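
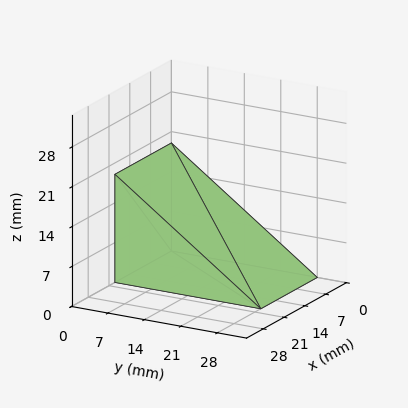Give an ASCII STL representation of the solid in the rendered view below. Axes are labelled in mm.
Reading the render: the shape is a wedge (ramp): 19 × 28 mm base, rising to 19 mm along the y=0 edge and sloping linearly to z=0 at y=28 (dimensions read to the nearest mm from the axis ticks). For the STL, each face is triangulated and given an outward normal.

solid part
  facet normal 0.0000 0.0000 -1.0000
    outer loop
      vertex 19.000 28.000 0.000
      vertex 19.000 0.000 0.000
      vertex 0.000 0.000 0.000
    endloop
  endfacet
  facet normal 0.0000 0.0000 -1.0000
    outer loop
      vertex 0.000 28.000 0.000
      vertex 19.000 28.000 0.000
      vertex 0.000 0.000 0.000
    endloop
  endfacet
  facet normal 0.0000 -1.0000 0.0000
    outer loop
      vertex 0.000 0.000 0.000
      vertex 19.000 0.000 0.000
      vertex 19.000 0.000 19.000
    endloop
  endfacet
  facet normal 0.0000 -1.0000 0.0000
    outer loop
      vertex 0.000 0.000 0.000
      vertex 19.000 0.000 19.000
      vertex 0.000 0.000 19.000
    endloop
  endfacet
  facet normal 0.0000 0.5615 0.8275
    outer loop
      vertex 0.000 0.000 19.000
      vertex 19.000 0.000 19.000
      vertex 19.000 28.000 0.000
    endloop
  endfacet
  facet normal 0.0000 0.5615 0.8275
    outer loop
      vertex 0.000 0.000 19.000
      vertex 19.000 28.000 0.000
      vertex 0.000 28.000 0.000
    endloop
  endfacet
  facet normal -1.0000 0.0000 0.0000
    outer loop
      vertex 0.000 0.000 19.000
      vertex 0.000 28.000 0.000
      vertex 0.000 0.000 0.000
    endloop
  endfacet
  facet normal 1.0000 0.0000 0.0000
    outer loop
      vertex 19.000 0.000 0.000
      vertex 19.000 28.000 0.000
      vertex 19.000 0.000 19.000
    endloop
  endfacet
endsolid part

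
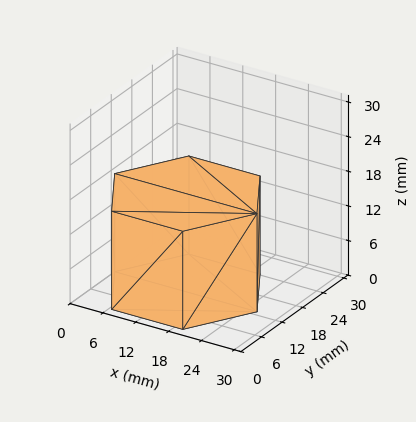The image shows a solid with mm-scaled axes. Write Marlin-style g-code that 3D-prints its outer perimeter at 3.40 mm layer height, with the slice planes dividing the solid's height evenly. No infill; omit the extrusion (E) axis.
Reading the render: the shape is a regular 6-sided prism (a cylinder approximated with 6 flat sides), circumscribed radius ≈ 13 mm, height ≈ 17 mm (dimensions read to the nearest mm from the axis ticks). For the g-code, the solid's height is divided into equal slices at the stated Δz and each level perimeter traced with G1 moves after a G0 lift.

; perimeter-only toolpath
G21 ; units = mm
G90 ; absolute positioning
G28 ; home
; layer 1
G0 Z3.40
G0 X26.00 Y13.00
G1 X19.50 Y24.26
G1 X6.50 Y24.26
G1 X0.00 Y13.00
G1 X6.50 Y1.74
G1 X19.50 Y1.74
G1 X26.00 Y13.00
; layer 2
G0 Z6.80
G0 X26.00 Y13.00
G1 X19.50 Y24.26
G1 X6.50 Y24.26
G1 X0.00 Y13.00
G1 X6.50 Y1.74
G1 X19.50 Y1.74
G1 X26.00 Y13.00
; layer 3
G0 Z10.20
G0 X26.00 Y13.00
G1 X19.50 Y24.26
G1 X6.50 Y24.26
G1 X0.00 Y13.00
G1 X6.50 Y1.74
G1 X19.50 Y1.74
G1 X26.00 Y13.00
; layer 4
G0 Z13.60
G0 X26.00 Y13.00
G1 X19.50 Y24.26
G1 X6.50 Y24.26
G1 X0.00 Y13.00
G1 X6.50 Y1.74
G1 X19.50 Y1.74
G1 X26.00 Y13.00
; layer 5
G0 Z17.00
G0 X26.00 Y13.00
G1 X19.50 Y24.26
G1 X6.50 Y24.26
G1 X0.00 Y13.00
G1 X6.50 Y1.74
G1 X19.50 Y1.74
G1 X26.00 Y13.00
M2 ; end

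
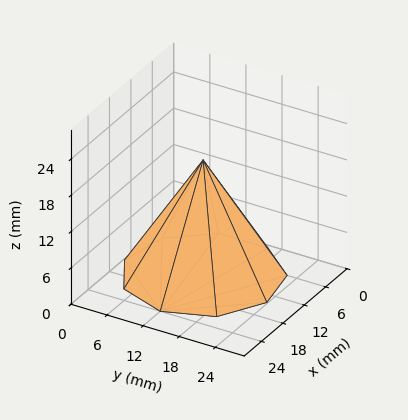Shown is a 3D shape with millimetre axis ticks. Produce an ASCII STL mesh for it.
Reading the render: the shape is a regular 9-sided pyramid, base circumscribed radius ≈ 12 mm, apex at z ≈ 19 mm (dimensions read to the nearest mm from the axis ticks). For the STL, each face is triangulated and given an outward normal.

solid part
  facet normal 0.0000 0.0000 -1.0000
    outer loop
      vertex 14.084 23.818 0.000
      vertex 21.193 19.713 0.000
      vertex 24.000 12.000 0.000
    endloop
  endfacet
  facet normal 0.0000 0.0000 -1.0000
    outer loop
      vertex 6.000 22.392 0.000
      vertex 14.084 23.818 0.000
      vertex 24.000 12.000 0.000
    endloop
  endfacet
  facet normal 0.0000 0.0000 -1.0000
    outer loop
      vertex 0.724 16.104 0.000
      vertex 6.000 22.392 0.000
      vertex 24.000 12.000 0.000
    endloop
  endfacet
  facet normal 0.0000 0.0000 -1.0000
    outer loop
      vertex 0.724 7.896 0.000
      vertex 0.724 16.104 0.000
      vertex 24.000 12.000 0.000
    endloop
  endfacet
  facet normal 0.0000 0.0000 -1.0000
    outer loop
      vertex 6.000 1.608 0.000
      vertex 0.724 7.896 0.000
      vertex 24.000 12.000 0.000
    endloop
  endfacet
  facet normal 0.0000 0.0000 -1.0000
    outer loop
      vertex 14.084 0.182 0.000
      vertex 6.000 1.608 0.000
      vertex 24.000 12.000 0.000
    endloop
  endfacet
  facet normal 0.0000 0.0000 -1.0000
    outer loop
      vertex 21.193 4.287 0.000
      vertex 14.084 0.182 0.000
      vertex 24.000 12.000 0.000
    endloop
  endfacet
  facet normal 0.8081 0.2941 0.5104
    outer loop
      vertex 24.000 12.000 0.000
      vertex 21.193 19.713 0.000
      vertex 12.000 12.000 19.000
    endloop
  endfacet
  facet normal 0.4300 0.7447 0.5104
    outer loop
      vertex 21.193 19.713 0.000
      vertex 14.084 23.818 0.000
      vertex 12.000 12.000 19.000
    endloop
  endfacet
  facet normal -0.1494 0.8469 0.5104
    outer loop
      vertex 14.084 23.818 0.000
      vertex 6.000 22.392 0.000
      vertex 12.000 12.000 19.000
    endloop
  endfacet
  facet normal -0.6588 0.5528 0.5104
    outer loop
      vertex 6.000 22.392 0.000
      vertex 0.724 16.104 0.000
      vertex 12.000 12.000 19.000
    endloop
  endfacet
  facet normal -0.8600 0.0000 0.5104
    outer loop
      vertex 0.724 16.104 0.000
      vertex 0.724 7.896 0.000
      vertex 12.000 12.000 19.000
    endloop
  endfacet
  facet normal -0.6588 -0.5528 0.5104
    outer loop
      vertex 0.724 7.896 0.000
      vertex 6.000 1.608 0.000
      vertex 12.000 12.000 19.000
    endloop
  endfacet
  facet normal -0.1494 -0.8469 0.5104
    outer loop
      vertex 6.000 1.608 0.000
      vertex 14.084 0.182 0.000
      vertex 12.000 12.000 19.000
    endloop
  endfacet
  facet normal 0.4300 -0.7447 0.5104
    outer loop
      vertex 14.084 0.182 0.000
      vertex 21.193 4.287 0.000
      vertex 12.000 12.000 19.000
    endloop
  endfacet
  facet normal 0.8081 -0.2941 0.5104
    outer loop
      vertex 21.193 4.287 0.000
      vertex 24.000 12.000 0.000
      vertex 12.000 12.000 19.000
    endloop
  endfacet
endsolid part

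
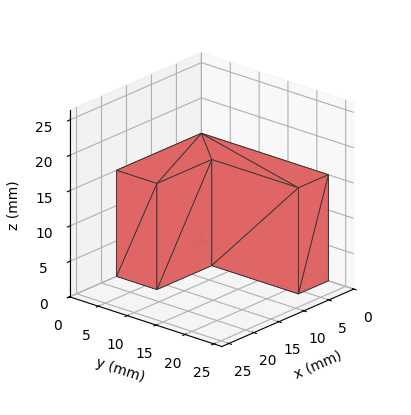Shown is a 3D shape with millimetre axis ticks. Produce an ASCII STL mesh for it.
Reading the render: the shape is an L-shaped prism: outer 17 × 22 mm, arm thicknesses ≈ 7 mm (horizontal) and 6 mm (vertical), extruded 15 mm in z (dimensions read to the nearest mm from the axis ticks). For the STL, each face is triangulated and given an outward normal.

solid part
  facet normal 0.0000 0.0000 -1.0000
    outer loop
      vertex 17.00 7.00 0.00
      vertex 17.00 0.00 0.00
      vertex 0.00 0.00 0.00
    endloop
  endfacet
  facet normal 0.0000 0.0000 -1.0000
    outer loop
      vertex 6.00 7.00 0.00
      vertex 17.00 7.00 0.00
      vertex 0.00 0.00 0.00
    endloop
  endfacet
  facet normal 0.0000 0.0000 -1.0000
    outer loop
      vertex 6.00 22.00 0.00
      vertex 6.00 7.00 0.00
      vertex 0.00 0.00 0.00
    endloop
  endfacet
  facet normal 0.0000 0.0000 -1.0000
    outer loop
      vertex 0.00 22.00 0.00
      vertex 6.00 22.00 0.00
      vertex 0.00 0.00 0.00
    endloop
  endfacet
  facet normal 0.0000 0.0000 1.0000
    outer loop
      vertex 0.00 0.00 15.00
      vertex 17.00 0.00 15.00
      vertex 17.00 7.00 15.00
    endloop
  endfacet
  facet normal 0.0000 0.0000 1.0000
    outer loop
      vertex 0.00 0.00 15.00
      vertex 17.00 7.00 15.00
      vertex 6.00 7.00 15.00
    endloop
  endfacet
  facet normal 0.0000 0.0000 1.0000
    outer loop
      vertex 0.00 0.00 15.00
      vertex 6.00 7.00 15.00
      vertex 6.00 22.00 15.00
    endloop
  endfacet
  facet normal 0.0000 0.0000 1.0000
    outer loop
      vertex 0.00 0.00 15.00
      vertex 6.00 22.00 15.00
      vertex 0.00 22.00 15.00
    endloop
  endfacet
  facet normal 0.0000 -1.0000 0.0000
    outer loop
      vertex 0.00 0.00 0.00
      vertex 17.00 0.00 0.00
      vertex 17.00 0.00 15.00
    endloop
  endfacet
  facet normal 0.0000 -1.0000 0.0000
    outer loop
      vertex 0.00 0.00 0.00
      vertex 17.00 0.00 15.00
      vertex 0.00 0.00 15.00
    endloop
  endfacet
  facet normal 1.0000 0.0000 0.0000
    outer loop
      vertex 17.00 0.00 0.00
      vertex 17.00 7.00 0.00
      vertex 17.00 7.00 15.00
    endloop
  endfacet
  facet normal 1.0000 0.0000 0.0000
    outer loop
      vertex 17.00 0.00 0.00
      vertex 17.00 7.00 15.00
      vertex 17.00 0.00 15.00
    endloop
  endfacet
  facet normal 0.0000 1.0000 0.0000
    outer loop
      vertex 17.00 7.00 0.00
      vertex 6.00 7.00 0.00
      vertex 6.00 7.00 15.00
    endloop
  endfacet
  facet normal 0.0000 1.0000 0.0000
    outer loop
      vertex 17.00 7.00 0.00
      vertex 6.00 7.00 15.00
      vertex 17.00 7.00 15.00
    endloop
  endfacet
  facet normal 1.0000 0.0000 0.0000
    outer loop
      vertex 6.00 7.00 0.00
      vertex 6.00 22.00 0.00
      vertex 6.00 22.00 15.00
    endloop
  endfacet
  facet normal 1.0000 0.0000 0.0000
    outer loop
      vertex 6.00 7.00 0.00
      vertex 6.00 22.00 15.00
      vertex 6.00 7.00 15.00
    endloop
  endfacet
  facet normal 0.0000 1.0000 0.0000
    outer loop
      vertex 6.00 22.00 0.00
      vertex 0.00 22.00 0.00
      vertex 0.00 22.00 15.00
    endloop
  endfacet
  facet normal 0.0000 1.0000 0.0000
    outer loop
      vertex 6.00 22.00 0.00
      vertex 0.00 22.00 15.00
      vertex 6.00 22.00 15.00
    endloop
  endfacet
  facet normal -1.0000 0.0000 0.0000
    outer loop
      vertex 0.00 22.00 0.00
      vertex 0.00 0.00 0.00
      vertex 0.00 0.00 15.00
    endloop
  endfacet
  facet normal -1.0000 0.0000 0.0000
    outer loop
      vertex 0.00 22.00 0.00
      vertex 0.00 0.00 15.00
      vertex 0.00 22.00 15.00
    endloop
  endfacet
endsolid part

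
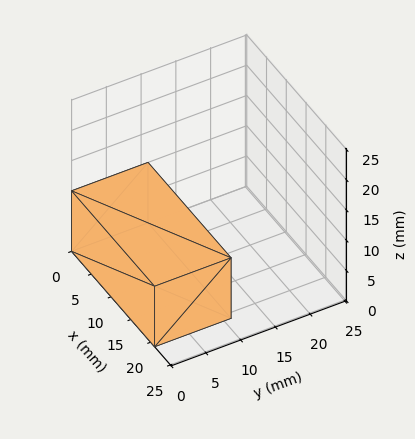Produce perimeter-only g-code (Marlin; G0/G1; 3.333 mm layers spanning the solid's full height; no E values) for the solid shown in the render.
Reading the render: the shape is a rectangular box, roughly 21 × 11 mm footprint and 10 mm tall (dimensions read to the nearest mm from the axis ticks). For the g-code, the solid's height is divided into equal slices at the stated Δz and each level perimeter traced with G1 moves after a G0 lift.

; perimeter-only toolpath
G21 ; units = mm
G90 ; absolute positioning
G28 ; home
; layer 1
G0 Z3.333
G0 X0.000 Y0.000
G1 X21.000 Y0.000
G1 X21.000 Y11.000
G1 X0.000 Y11.000
G1 X0.000 Y0.000
; layer 2
G0 Z6.667
G0 X0.000 Y0.000
G1 X21.000 Y0.000
G1 X21.000 Y11.000
G1 X0.000 Y11.000
G1 X0.000 Y0.000
; layer 3
G0 Z10.000
G0 X0.000 Y0.000
G1 X21.000 Y0.000
G1 X21.000 Y11.000
G1 X0.000 Y11.000
G1 X0.000 Y0.000
M2 ; end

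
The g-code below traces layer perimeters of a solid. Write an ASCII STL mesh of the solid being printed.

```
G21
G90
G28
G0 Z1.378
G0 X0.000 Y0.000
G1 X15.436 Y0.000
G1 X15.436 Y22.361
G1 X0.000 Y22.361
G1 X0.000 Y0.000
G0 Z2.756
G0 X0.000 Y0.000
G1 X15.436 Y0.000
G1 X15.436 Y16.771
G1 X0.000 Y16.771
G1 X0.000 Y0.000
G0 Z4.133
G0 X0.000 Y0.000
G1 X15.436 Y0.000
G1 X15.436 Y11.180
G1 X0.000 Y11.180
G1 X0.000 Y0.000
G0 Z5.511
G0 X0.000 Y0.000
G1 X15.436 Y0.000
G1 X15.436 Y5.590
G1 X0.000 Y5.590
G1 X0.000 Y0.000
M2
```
solid part
  facet normal 0.0000 0.0000 -1.0000
    outer loop
      vertex 15.436 27.951 0.000
      vertex 15.436 0.000 0.000
      vertex 0.000 0.000 0.000
    endloop
  endfacet
  facet normal 0.0000 0.0000 -1.0000
    outer loop
      vertex 0.000 27.951 0.000
      vertex 15.436 27.951 0.000
      vertex 0.000 0.000 0.000
    endloop
  endfacet
  facet normal 0.0000 -1.0000 0.0000
    outer loop
      vertex 0.000 0.000 0.000
      vertex 15.436 0.000 0.000
      vertex 15.436 0.000 6.889
    endloop
  endfacet
  facet normal 0.0000 -1.0000 0.0000
    outer loop
      vertex 0.000 0.000 0.000
      vertex 15.436 0.000 6.889
      vertex 0.000 0.000 6.889
    endloop
  endfacet
  facet normal 0.0000 0.2393 0.9709
    outer loop
      vertex 0.000 0.000 6.889
      vertex 15.436 0.000 6.889
      vertex 15.436 27.951 0.000
    endloop
  endfacet
  facet normal 0.0000 0.2393 0.9709
    outer loop
      vertex 0.000 0.000 6.889
      vertex 15.436 27.951 0.000
      vertex 0.000 27.951 0.000
    endloop
  endfacet
  facet normal -1.0000 0.0000 0.0000
    outer loop
      vertex 0.000 0.000 6.889
      vertex 0.000 27.951 0.000
      vertex 0.000 0.000 0.000
    endloop
  endfacet
  facet normal 1.0000 0.0000 0.0000
    outer loop
      vertex 15.436 0.000 0.000
      vertex 15.436 27.951 0.000
      vertex 15.436 0.000 6.889
    endloop
  endfacet
endsolid part

The G0 Z moves step by Δz≈1.378 mm. The G1 loops shrink linearly with z, so the solid tapers from its base footprint up to z≈6.89. Closing with a flat bottom cap and the tapered top and triangulating gives 8 facets — a wedge (ramp): 15.4 × 28 mm base, rising to 6.89 mm along the y=0 edge and sloping linearly to z=0 at y=28.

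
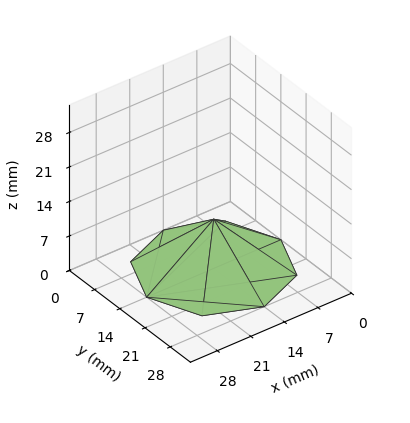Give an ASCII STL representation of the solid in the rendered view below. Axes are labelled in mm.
Reading the render: the shape is a regular 8-sided pyramid, base circumscribed radius ≈ 14 mm, apex at z ≈ 10 mm (dimensions read to the nearest mm from the axis ticks). For the STL, each face is triangulated and given an outward normal.

solid part
  facet normal 0.0000 0.0000 -1.0000
    outer loop
      vertex 14.000 28.000 0.000
      vertex 23.899 23.899 0.000
      vertex 28.000 14.000 0.000
    endloop
  endfacet
  facet normal 0.0000 0.0000 -1.0000
    outer loop
      vertex 4.101 23.899 0.000
      vertex 14.000 28.000 0.000
      vertex 28.000 14.000 0.000
    endloop
  endfacet
  facet normal 0.0000 0.0000 -1.0000
    outer loop
      vertex 0.000 14.000 0.000
      vertex 4.101 23.899 0.000
      vertex 28.000 14.000 0.000
    endloop
  endfacet
  facet normal 0.0000 0.0000 -1.0000
    outer loop
      vertex 4.101 4.101 0.000
      vertex 0.000 14.000 0.000
      vertex 28.000 14.000 0.000
    endloop
  endfacet
  facet normal 0.0000 0.0000 -1.0000
    outer loop
      vertex 14.000 0.000 0.000
      vertex 4.101 4.101 0.000
      vertex 28.000 14.000 0.000
    endloop
  endfacet
  facet normal 0.0000 0.0000 -1.0000
    outer loop
      vertex 23.899 4.101 0.000
      vertex 14.000 0.000 0.000
      vertex 28.000 14.000 0.000
    endloop
  endfacet
  facet normal 0.5651 0.2341 0.7911
    outer loop
      vertex 28.000 14.000 0.000
      vertex 23.899 23.899 0.000
      vertex 14.000 14.000 10.000
    endloop
  endfacet
  facet normal 0.2341 0.5651 0.7911
    outer loop
      vertex 23.899 23.899 0.000
      vertex 14.000 28.000 0.000
      vertex 14.000 14.000 10.000
    endloop
  endfacet
  facet normal -0.2341 0.5651 0.7911
    outer loop
      vertex 14.000 28.000 0.000
      vertex 4.101 23.899 0.000
      vertex 14.000 14.000 10.000
    endloop
  endfacet
  facet normal -0.5651 0.2341 0.7911
    outer loop
      vertex 4.101 23.899 0.000
      vertex 0.000 14.000 0.000
      vertex 14.000 14.000 10.000
    endloop
  endfacet
  facet normal -0.5651 -0.2341 0.7911
    outer loop
      vertex 0.000 14.000 0.000
      vertex 4.101 4.101 0.000
      vertex 14.000 14.000 10.000
    endloop
  endfacet
  facet normal -0.2341 -0.5651 0.7911
    outer loop
      vertex 4.101 4.101 0.000
      vertex 14.000 0.000 0.000
      vertex 14.000 14.000 10.000
    endloop
  endfacet
  facet normal 0.2341 -0.5651 0.7911
    outer loop
      vertex 14.000 0.000 0.000
      vertex 23.899 4.101 0.000
      vertex 14.000 14.000 10.000
    endloop
  endfacet
  facet normal 0.5651 -0.2341 0.7911
    outer loop
      vertex 23.899 4.101 0.000
      vertex 28.000 14.000 0.000
      vertex 14.000 14.000 10.000
    endloop
  endfacet
endsolid part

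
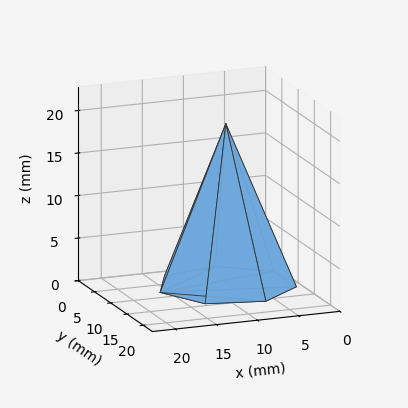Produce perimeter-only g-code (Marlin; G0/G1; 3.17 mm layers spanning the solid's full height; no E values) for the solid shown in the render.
Reading the render: the shape is a regular 7-sided pyramid, base circumscribed radius ≈ 8 mm, apex at z ≈ 19 mm (dimensions read to the nearest mm from the axis ticks). For the g-code, the solid's height is divided into equal slices at the stated Δz and each level perimeter traced with G1 moves after a G0 lift.

; perimeter-only toolpath
G21 ; units = mm
G90 ; absolute positioning
G28 ; home
; layer 1
G0 Z3.17
G0 X14.67 Y8.00
G1 X12.16 Y13.21
G1 X6.52 Y14.50
G1 X1.99 Y10.89
G1 X1.99 Y5.11
G1 X6.52 Y1.50
G1 X12.16 Y2.79
G1 X14.67 Y8.00
; layer 2
G0 Z6.33
G0 X13.33 Y8.00
G1 X11.33 Y12.17
G1 X6.81 Y13.20
G1 X3.19 Y10.31
G1 X3.19 Y5.69
G1 X6.81 Y2.80
G1 X11.33 Y3.83
G1 X13.33 Y8.00
; layer 3
G0 Z9.50
G0 X12.00 Y8.00
G1 X10.50 Y11.12
G1 X7.11 Y11.90
G1 X4.39 Y9.73
G1 X4.39 Y6.27
G1 X7.11 Y4.10
G1 X10.50 Y4.88
G1 X12.00 Y8.00
; layer 4
G0 Z12.67
G0 X10.67 Y8.00
G1 X9.66 Y10.08
G1 X7.41 Y10.60
G1 X5.60 Y9.16
G1 X5.60 Y6.84
G1 X7.41 Y5.40
G1 X9.66 Y5.92
G1 X10.67 Y8.00
; layer 5
G0 Z15.83
G0 X9.33 Y8.00
G1 X8.83 Y9.04
G1 X7.70 Y9.30
G1 X6.80 Y8.58
G1 X6.80 Y7.42
G1 X7.70 Y6.70
G1 X8.83 Y6.96
G1 X9.33 Y8.00
M2 ; end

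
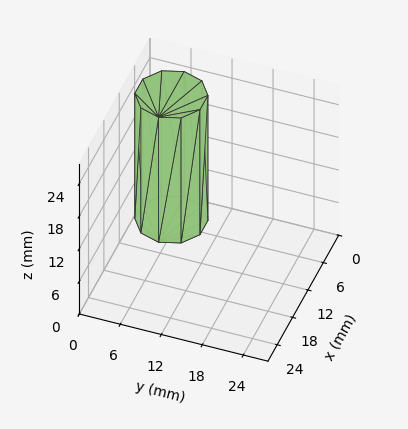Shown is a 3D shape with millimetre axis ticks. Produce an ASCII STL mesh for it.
Reading the render: the shape is a regular 10-sided prism (a cylinder approximated with 10 flat sides), circumscribed radius ≈ 5 mm, height ≈ 23 mm (dimensions read to the nearest mm from the axis ticks). For the STL, each face is triangulated and given an outward normal.

solid part
  facet normal 0.0000 0.0000 -1.0000
    outer loop
      vertex 6.55 9.76 0.00
      vertex 9.05 7.94 0.00
      vertex 10.00 5.00 0.00
    endloop
  endfacet
  facet normal 0.0000 0.0000 -1.0000
    outer loop
      vertex 3.45 9.76 0.00
      vertex 6.55 9.76 0.00
      vertex 10.00 5.00 0.00
    endloop
  endfacet
  facet normal 0.0000 0.0000 -1.0000
    outer loop
      vertex 0.95 7.94 0.00
      vertex 3.45 9.76 0.00
      vertex 10.00 5.00 0.00
    endloop
  endfacet
  facet normal 0.0000 0.0000 -1.0000
    outer loop
      vertex 0.00 5.00 0.00
      vertex 0.95 7.94 0.00
      vertex 10.00 5.00 0.00
    endloop
  endfacet
  facet normal 0.0000 0.0000 -1.0000
    outer loop
      vertex 0.95 2.06 0.00
      vertex 0.00 5.00 0.00
      vertex 10.00 5.00 0.00
    endloop
  endfacet
  facet normal 0.0000 0.0000 -1.0000
    outer loop
      vertex 3.45 0.24 0.00
      vertex 0.95 2.06 0.00
      vertex 10.00 5.00 0.00
    endloop
  endfacet
  facet normal 0.0000 0.0000 -1.0000
    outer loop
      vertex 6.55 0.24 0.00
      vertex 3.45 0.24 0.00
      vertex 10.00 5.00 0.00
    endloop
  endfacet
  facet normal 0.0000 0.0000 -1.0000
    outer loop
      vertex 9.05 2.06 0.00
      vertex 6.55 0.24 0.00
      vertex 10.00 5.00 0.00
    endloop
  endfacet
  facet normal 0.0000 0.0000 1.0000
    outer loop
      vertex 10.00 5.00 23.00
      vertex 9.05 7.94 23.00
      vertex 6.55 9.76 23.00
    endloop
  endfacet
  facet normal 0.0000 0.0000 1.0000
    outer loop
      vertex 10.00 5.00 23.00
      vertex 6.55 9.76 23.00
      vertex 3.45 9.76 23.00
    endloop
  endfacet
  facet normal 0.0000 0.0000 1.0000
    outer loop
      vertex 10.00 5.00 23.00
      vertex 3.45 9.76 23.00
      vertex 0.95 7.94 23.00
    endloop
  endfacet
  facet normal 0.0000 0.0000 1.0000
    outer loop
      vertex 10.00 5.00 23.00
      vertex 0.95 7.94 23.00
      vertex 0.00 5.00 23.00
    endloop
  endfacet
  facet normal 0.0000 0.0000 1.0000
    outer loop
      vertex 10.00 5.00 23.00
      vertex 0.00 5.00 23.00
      vertex 0.95 2.06 23.00
    endloop
  endfacet
  facet normal 0.0000 0.0000 1.0000
    outer loop
      vertex 10.00 5.00 23.00
      vertex 0.95 2.06 23.00
      vertex 3.45 0.24 23.00
    endloop
  endfacet
  facet normal 0.0000 0.0000 1.0000
    outer loop
      vertex 10.00 5.00 23.00
      vertex 3.45 0.24 23.00
      vertex 6.55 0.24 23.00
    endloop
  endfacet
  facet normal 0.0000 0.0000 1.0000
    outer loop
      vertex 10.00 5.00 23.00
      vertex 6.55 0.24 23.00
      vertex 9.05 2.06 23.00
    endloop
  endfacet
  facet normal 0.9516 0.3075 0.0000
    outer loop
      vertex 10.00 5.00 0.00
      vertex 9.05 7.94 0.00
      vertex 9.05 7.94 23.00
    endloop
  endfacet
  facet normal 0.9516 0.3075 0.0000
    outer loop
      vertex 10.00 5.00 0.00
      vertex 9.05 7.94 23.00
      vertex 10.00 5.00 23.00
    endloop
  endfacet
  facet normal 0.5886 0.8085 0.0000
    outer loop
      vertex 9.05 7.94 0.00
      vertex 6.55 9.76 0.00
      vertex 6.55 9.76 23.00
    endloop
  endfacet
  facet normal 0.5886 0.8085 0.0000
    outer loop
      vertex 9.05 7.94 0.00
      vertex 6.55 9.76 23.00
      vertex 9.05 7.94 23.00
    endloop
  endfacet
  facet normal 0.0000 1.0000 0.0000
    outer loop
      vertex 6.55 9.76 0.00
      vertex 3.45 9.76 0.00
      vertex 3.45 9.76 23.00
    endloop
  endfacet
  facet normal 0.0000 1.0000 0.0000
    outer loop
      vertex 6.55 9.76 0.00
      vertex 3.45 9.76 23.00
      vertex 6.55 9.76 23.00
    endloop
  endfacet
  facet normal -0.5886 0.8085 0.0000
    outer loop
      vertex 3.45 9.76 0.00
      vertex 0.95 7.94 0.00
      vertex 0.95 7.94 23.00
    endloop
  endfacet
  facet normal -0.5886 0.8085 0.0000
    outer loop
      vertex 3.45 9.76 0.00
      vertex 0.95 7.94 23.00
      vertex 3.45 9.76 23.00
    endloop
  endfacet
  facet normal -0.9516 0.3075 0.0000
    outer loop
      vertex 0.95 7.94 0.00
      vertex 0.00 5.00 0.00
      vertex 0.00 5.00 23.00
    endloop
  endfacet
  facet normal -0.9516 0.3075 0.0000
    outer loop
      vertex 0.95 7.94 0.00
      vertex 0.00 5.00 23.00
      vertex 0.95 7.94 23.00
    endloop
  endfacet
  facet normal -0.9516 -0.3075 0.0000
    outer loop
      vertex 0.00 5.00 0.00
      vertex 0.95 2.06 0.00
      vertex 0.95 2.06 23.00
    endloop
  endfacet
  facet normal -0.9516 -0.3075 0.0000
    outer loop
      vertex 0.00 5.00 0.00
      vertex 0.95 2.06 23.00
      vertex 0.00 5.00 23.00
    endloop
  endfacet
  facet normal -0.5886 -0.8085 0.0000
    outer loop
      vertex 0.95 2.06 0.00
      vertex 3.45 0.24 0.00
      vertex 3.45 0.24 23.00
    endloop
  endfacet
  facet normal -0.5886 -0.8085 0.0000
    outer loop
      vertex 0.95 2.06 0.00
      vertex 3.45 0.24 23.00
      vertex 0.95 2.06 23.00
    endloop
  endfacet
  facet normal 0.0000 -1.0000 0.0000
    outer loop
      vertex 3.45 0.24 0.00
      vertex 6.55 0.24 0.00
      vertex 6.55 0.24 23.00
    endloop
  endfacet
  facet normal 0.0000 -1.0000 0.0000
    outer loop
      vertex 3.45 0.24 0.00
      vertex 6.55 0.24 23.00
      vertex 3.45 0.24 23.00
    endloop
  endfacet
  facet normal 0.5886 -0.8085 0.0000
    outer loop
      vertex 6.55 0.24 0.00
      vertex 9.05 2.06 0.00
      vertex 9.05 2.06 23.00
    endloop
  endfacet
  facet normal 0.5886 -0.8085 0.0000
    outer loop
      vertex 6.55 0.24 0.00
      vertex 9.05 2.06 23.00
      vertex 6.55 0.24 23.00
    endloop
  endfacet
  facet normal 0.9516 -0.3075 0.0000
    outer loop
      vertex 9.05 2.06 0.00
      vertex 10.00 5.00 0.00
      vertex 10.00 5.00 23.00
    endloop
  endfacet
  facet normal 0.9516 -0.3075 0.0000
    outer loop
      vertex 9.05 2.06 0.00
      vertex 10.00 5.00 23.00
      vertex 9.05 2.06 23.00
    endloop
  endfacet
endsolid part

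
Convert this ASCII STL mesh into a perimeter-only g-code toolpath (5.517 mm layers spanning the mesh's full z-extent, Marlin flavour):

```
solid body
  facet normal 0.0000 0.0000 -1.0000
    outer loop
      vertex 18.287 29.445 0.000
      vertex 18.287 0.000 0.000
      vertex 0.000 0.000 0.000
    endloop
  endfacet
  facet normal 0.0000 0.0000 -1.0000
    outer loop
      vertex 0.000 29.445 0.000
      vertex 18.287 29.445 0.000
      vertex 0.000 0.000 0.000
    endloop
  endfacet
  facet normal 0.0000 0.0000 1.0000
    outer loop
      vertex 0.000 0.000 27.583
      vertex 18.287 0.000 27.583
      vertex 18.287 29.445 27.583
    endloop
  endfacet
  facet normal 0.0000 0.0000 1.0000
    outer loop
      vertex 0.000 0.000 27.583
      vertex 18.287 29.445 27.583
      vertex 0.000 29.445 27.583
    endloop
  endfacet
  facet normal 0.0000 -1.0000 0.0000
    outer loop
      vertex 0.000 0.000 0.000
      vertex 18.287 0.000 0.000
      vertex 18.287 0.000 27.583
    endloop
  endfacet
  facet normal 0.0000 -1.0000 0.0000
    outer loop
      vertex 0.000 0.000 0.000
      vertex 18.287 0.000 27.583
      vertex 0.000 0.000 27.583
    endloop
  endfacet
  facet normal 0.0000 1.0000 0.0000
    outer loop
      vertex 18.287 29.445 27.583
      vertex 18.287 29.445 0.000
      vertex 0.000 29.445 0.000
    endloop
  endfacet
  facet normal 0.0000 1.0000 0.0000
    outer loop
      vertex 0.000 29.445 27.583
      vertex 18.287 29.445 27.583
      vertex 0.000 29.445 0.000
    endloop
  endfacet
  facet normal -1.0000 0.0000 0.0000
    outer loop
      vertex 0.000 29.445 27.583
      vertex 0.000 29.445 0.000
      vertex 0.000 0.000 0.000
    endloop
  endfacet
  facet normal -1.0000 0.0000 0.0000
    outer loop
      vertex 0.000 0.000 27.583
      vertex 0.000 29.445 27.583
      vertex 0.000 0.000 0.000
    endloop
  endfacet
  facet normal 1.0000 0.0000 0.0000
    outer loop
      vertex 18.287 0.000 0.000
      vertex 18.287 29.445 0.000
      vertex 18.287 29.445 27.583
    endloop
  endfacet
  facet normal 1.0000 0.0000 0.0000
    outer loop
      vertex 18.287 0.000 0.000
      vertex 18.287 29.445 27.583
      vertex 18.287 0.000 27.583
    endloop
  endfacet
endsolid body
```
; perimeter-only toolpath
G21 ; units = mm
G90 ; absolute positioning
G28 ; home
; layer 1
G0 Z5.517
G0 X0.000 Y0.000
G1 X18.287 Y0.000
G1 X18.287 Y29.445
G1 X0.000 Y29.445
G1 X0.000 Y0.000
; layer 2
G0 Z11.033
G0 X0.000 Y0.000
G1 X18.287 Y0.000
G1 X18.287 Y29.445
G1 X0.000 Y29.445
G1 X0.000 Y0.000
; layer 3
G0 Z16.550
G0 X0.000 Y0.000
G1 X18.287 Y0.000
G1 X18.287 Y29.445
G1 X0.000 Y29.445
G1 X0.000 Y0.000
; layer 4
G0 Z22.066
G0 X0.000 Y0.000
G1 X18.287 Y0.000
G1 X18.287 Y29.445
G1 X0.000 Y29.445
G1 X0.000 Y0.000
; layer 5
G0 Z27.583
G0 X0.000 Y0.000
G1 X18.287 Y0.000
G1 X18.287 Y29.445
G1 X0.000 Y29.445
G1 X0.000 Y0.000
M2 ; end

The solid is a rectangular box, roughly 18.3 × 29.4 mm footprint and 27.6 mm tall. Slicing at Δz = 5.517 mm — 5 equal slices spanning the solid's height, so layer i sits at z = i·h/5 — gives 5 non-empty perimeters. Each is a 4-segment closed polygon; G0 lifts to the layer z and rapids to the start vertex, then G1 traces the edges.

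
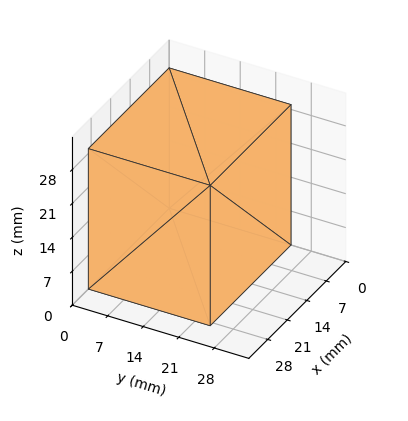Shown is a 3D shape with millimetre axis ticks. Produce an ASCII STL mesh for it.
Reading the render: the shape is a rectangular box, roughly 29 × 24 mm footprint and 29 mm tall (dimensions read to the nearest mm from the axis ticks). For the STL, each face is triangulated and given an outward normal.

solid part
  facet normal 0.0000 0.0000 -1.0000
    outer loop
      vertex 29.00 24.00 0.00
      vertex 29.00 0.00 0.00
      vertex 0.00 0.00 0.00
    endloop
  endfacet
  facet normal 0.0000 0.0000 -1.0000
    outer loop
      vertex 0.00 24.00 0.00
      vertex 29.00 24.00 0.00
      vertex 0.00 0.00 0.00
    endloop
  endfacet
  facet normal 0.0000 0.0000 1.0000
    outer loop
      vertex 0.00 0.00 29.00
      vertex 29.00 0.00 29.00
      vertex 29.00 24.00 29.00
    endloop
  endfacet
  facet normal 0.0000 0.0000 1.0000
    outer loop
      vertex 0.00 0.00 29.00
      vertex 29.00 24.00 29.00
      vertex 0.00 24.00 29.00
    endloop
  endfacet
  facet normal 0.0000 -1.0000 0.0000
    outer loop
      vertex 0.00 0.00 0.00
      vertex 29.00 0.00 0.00
      vertex 29.00 0.00 29.00
    endloop
  endfacet
  facet normal 0.0000 -1.0000 0.0000
    outer loop
      vertex 0.00 0.00 0.00
      vertex 29.00 0.00 29.00
      vertex 0.00 0.00 29.00
    endloop
  endfacet
  facet normal 0.0000 1.0000 0.0000
    outer loop
      vertex 29.00 24.00 29.00
      vertex 29.00 24.00 0.00
      vertex 0.00 24.00 0.00
    endloop
  endfacet
  facet normal 0.0000 1.0000 0.0000
    outer loop
      vertex 0.00 24.00 29.00
      vertex 29.00 24.00 29.00
      vertex 0.00 24.00 0.00
    endloop
  endfacet
  facet normal -1.0000 0.0000 0.0000
    outer loop
      vertex 0.00 24.00 29.00
      vertex 0.00 24.00 0.00
      vertex 0.00 0.00 0.00
    endloop
  endfacet
  facet normal -1.0000 0.0000 0.0000
    outer loop
      vertex 0.00 0.00 29.00
      vertex 0.00 24.00 29.00
      vertex 0.00 0.00 0.00
    endloop
  endfacet
  facet normal 1.0000 0.0000 0.0000
    outer loop
      vertex 29.00 0.00 0.00
      vertex 29.00 24.00 0.00
      vertex 29.00 24.00 29.00
    endloop
  endfacet
  facet normal 1.0000 0.0000 0.0000
    outer loop
      vertex 29.00 0.00 0.00
      vertex 29.00 24.00 29.00
      vertex 29.00 0.00 29.00
    endloop
  endfacet
endsolid part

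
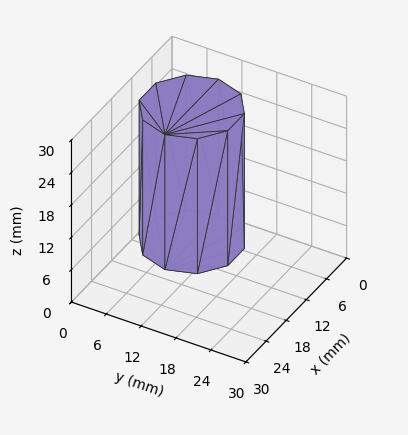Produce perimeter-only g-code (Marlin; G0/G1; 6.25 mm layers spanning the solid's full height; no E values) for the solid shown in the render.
Reading the render: the shape is a regular 10-sided prism (a cylinder approximated with 10 flat sides), circumscribed radius ≈ 8 mm, height ≈ 25 mm (dimensions read to the nearest mm from the axis ticks). For the g-code, the solid's height is divided into equal slices at the stated Δz and each level perimeter traced with G1 moves after a G0 lift.

; perimeter-only toolpath
G21 ; units = mm
G90 ; absolute positioning
G28 ; home
; layer 1
G0 Z6.25
G0 X16.00 Y8.00
G1 X14.47 Y12.70
G1 X10.47 Y15.61
G1 X5.53 Y15.61
G1 X1.53 Y12.70
G1 X0.00 Y8.00
G1 X1.53 Y3.30
G1 X5.53 Y0.39
G1 X10.47 Y0.39
G1 X14.47 Y3.30
G1 X16.00 Y8.00
; layer 2
G0 Z12.50
G0 X16.00 Y8.00
G1 X14.47 Y12.70
G1 X10.47 Y15.61
G1 X5.53 Y15.61
G1 X1.53 Y12.70
G1 X0.00 Y8.00
G1 X1.53 Y3.30
G1 X5.53 Y0.39
G1 X10.47 Y0.39
G1 X14.47 Y3.30
G1 X16.00 Y8.00
; layer 3
G0 Z18.75
G0 X16.00 Y8.00
G1 X14.47 Y12.70
G1 X10.47 Y15.61
G1 X5.53 Y15.61
G1 X1.53 Y12.70
G1 X0.00 Y8.00
G1 X1.53 Y3.30
G1 X5.53 Y0.39
G1 X10.47 Y0.39
G1 X14.47 Y3.30
G1 X16.00 Y8.00
; layer 4
G0 Z25.00
G0 X16.00 Y8.00
G1 X14.47 Y12.70
G1 X10.47 Y15.61
G1 X5.53 Y15.61
G1 X1.53 Y12.70
G1 X0.00 Y8.00
G1 X1.53 Y3.30
G1 X5.53 Y0.39
G1 X10.47 Y0.39
G1 X14.47 Y3.30
G1 X16.00 Y8.00
M2 ; end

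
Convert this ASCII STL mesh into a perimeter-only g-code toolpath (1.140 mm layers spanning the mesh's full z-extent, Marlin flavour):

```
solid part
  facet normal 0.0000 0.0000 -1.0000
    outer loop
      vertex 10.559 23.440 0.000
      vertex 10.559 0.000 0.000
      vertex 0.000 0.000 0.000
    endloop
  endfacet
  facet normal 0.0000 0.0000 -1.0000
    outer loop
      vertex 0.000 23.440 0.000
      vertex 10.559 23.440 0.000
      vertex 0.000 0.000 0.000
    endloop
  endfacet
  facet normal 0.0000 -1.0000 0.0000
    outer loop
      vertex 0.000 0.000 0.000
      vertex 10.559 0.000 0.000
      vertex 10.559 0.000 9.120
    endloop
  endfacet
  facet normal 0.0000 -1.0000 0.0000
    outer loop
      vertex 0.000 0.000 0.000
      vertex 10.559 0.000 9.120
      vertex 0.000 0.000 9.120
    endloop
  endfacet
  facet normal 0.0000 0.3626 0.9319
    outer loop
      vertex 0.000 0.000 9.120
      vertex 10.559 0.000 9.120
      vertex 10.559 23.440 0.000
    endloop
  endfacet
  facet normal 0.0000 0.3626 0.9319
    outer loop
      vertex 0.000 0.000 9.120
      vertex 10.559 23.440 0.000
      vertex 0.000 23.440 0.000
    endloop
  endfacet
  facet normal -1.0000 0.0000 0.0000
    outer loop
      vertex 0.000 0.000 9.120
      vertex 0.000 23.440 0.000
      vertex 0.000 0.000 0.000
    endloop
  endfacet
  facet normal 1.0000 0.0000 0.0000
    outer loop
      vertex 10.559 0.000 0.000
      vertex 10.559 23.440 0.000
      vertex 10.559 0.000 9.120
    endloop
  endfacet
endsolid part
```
; perimeter-only toolpath
G21 ; units = mm
G90 ; absolute positioning
G28 ; home
; layer 1
G0 Z1.140
G0 X0.000 Y0.000
G1 X10.559 Y0.000
G1 X10.559 Y20.510
G1 X0.000 Y20.510
G1 X0.000 Y0.000
; layer 2
G0 Z2.280
G0 X0.000 Y0.000
G1 X10.559 Y0.000
G1 X10.559 Y17.580
G1 X0.000 Y17.580
G1 X0.000 Y0.000
; layer 3
G0 Z3.420
G0 X0.000 Y0.000
G1 X10.559 Y0.000
G1 X10.559 Y14.650
G1 X0.000 Y14.650
G1 X0.000 Y0.000
; layer 4
G0 Z4.560
G0 X0.000 Y0.000
G1 X10.559 Y0.000
G1 X10.559 Y11.720
G1 X0.000 Y11.720
G1 X0.000 Y0.000
; layer 5
G0 Z5.700
G0 X0.000 Y0.000
G1 X10.559 Y0.000
G1 X10.559 Y8.790
G1 X0.000 Y8.790
G1 X0.000 Y0.000
; layer 6
G0 Z6.840
G0 X0.000 Y0.000
G1 X10.559 Y0.000
G1 X10.559 Y5.860
G1 X0.000 Y5.860
G1 X0.000 Y0.000
; layer 7
G0 Z7.980
G0 X0.000 Y0.000
G1 X10.559 Y0.000
G1 X10.559 Y2.930
G1 X0.000 Y2.930
G1 X0.000 Y0.000
M2 ; end

The solid is a wedge (ramp): 10.6 × 23.4 mm base, rising to 9.12 mm along the y=0 edge and sloping linearly to z=0 at y=23.4. Slicing at Δz = 1.140 mm — 8 equal slices spanning the solid's height, so layer i sits at z = i·h/8 — gives 7 non-empty perimeters. Each is a 4-segment closed polygon; G0 lifts to the layer z and rapids to the start vertex, then G1 traces the edges. The cross-section shrinks linearly with z (the slice at the apex is degenerate and omitted).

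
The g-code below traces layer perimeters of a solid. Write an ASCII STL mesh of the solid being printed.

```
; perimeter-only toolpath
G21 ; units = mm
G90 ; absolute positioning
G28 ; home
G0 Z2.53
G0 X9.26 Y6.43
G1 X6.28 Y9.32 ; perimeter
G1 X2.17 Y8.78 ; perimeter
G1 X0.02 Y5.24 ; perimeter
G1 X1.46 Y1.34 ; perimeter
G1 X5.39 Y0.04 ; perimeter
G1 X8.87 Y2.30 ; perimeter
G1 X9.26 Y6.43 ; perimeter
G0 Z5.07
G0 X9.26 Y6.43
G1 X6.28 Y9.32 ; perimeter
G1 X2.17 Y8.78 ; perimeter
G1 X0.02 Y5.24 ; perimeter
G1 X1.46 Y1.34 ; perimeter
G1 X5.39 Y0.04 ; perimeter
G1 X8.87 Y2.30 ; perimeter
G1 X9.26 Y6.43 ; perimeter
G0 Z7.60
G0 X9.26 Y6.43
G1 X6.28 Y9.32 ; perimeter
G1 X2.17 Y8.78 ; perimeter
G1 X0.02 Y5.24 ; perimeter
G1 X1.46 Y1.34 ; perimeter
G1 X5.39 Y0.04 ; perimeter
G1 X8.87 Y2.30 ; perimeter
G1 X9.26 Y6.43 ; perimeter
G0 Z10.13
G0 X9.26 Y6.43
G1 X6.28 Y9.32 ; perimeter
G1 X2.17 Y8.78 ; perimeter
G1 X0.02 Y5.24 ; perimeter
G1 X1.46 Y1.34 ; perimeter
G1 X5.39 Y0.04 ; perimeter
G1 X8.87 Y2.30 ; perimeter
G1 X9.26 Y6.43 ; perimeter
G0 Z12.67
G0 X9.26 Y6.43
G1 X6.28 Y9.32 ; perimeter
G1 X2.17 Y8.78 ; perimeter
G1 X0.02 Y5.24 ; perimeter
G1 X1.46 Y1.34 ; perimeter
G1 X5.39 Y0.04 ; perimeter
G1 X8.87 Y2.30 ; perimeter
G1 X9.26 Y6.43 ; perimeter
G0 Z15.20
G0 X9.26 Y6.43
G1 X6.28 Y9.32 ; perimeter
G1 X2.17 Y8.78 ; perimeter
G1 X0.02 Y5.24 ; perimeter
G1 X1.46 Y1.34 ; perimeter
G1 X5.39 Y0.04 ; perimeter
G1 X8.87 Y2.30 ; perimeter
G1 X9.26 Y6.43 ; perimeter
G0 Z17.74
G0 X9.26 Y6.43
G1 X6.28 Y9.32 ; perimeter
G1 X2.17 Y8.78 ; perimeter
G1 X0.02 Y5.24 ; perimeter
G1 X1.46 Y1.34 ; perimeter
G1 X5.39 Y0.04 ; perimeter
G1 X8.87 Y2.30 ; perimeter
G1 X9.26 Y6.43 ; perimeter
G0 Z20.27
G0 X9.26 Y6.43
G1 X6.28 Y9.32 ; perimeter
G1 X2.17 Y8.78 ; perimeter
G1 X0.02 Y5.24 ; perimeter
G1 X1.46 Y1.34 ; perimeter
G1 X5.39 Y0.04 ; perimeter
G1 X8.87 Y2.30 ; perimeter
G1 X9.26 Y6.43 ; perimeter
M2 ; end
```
solid part
  facet normal 0.0000 0.0000 -1.0000
    outer loop
      vertex 2.17 8.78 0.00
      vertex 6.28 9.32 0.00
      vertex 9.26 6.43 0.00
    endloop
  endfacet
  facet normal 0.0000 0.0000 -1.0000
    outer loop
      vertex 0.02 5.24 0.00
      vertex 2.17 8.78 0.00
      vertex 9.26 6.43 0.00
    endloop
  endfacet
  facet normal 0.0000 0.0000 -1.0000
    outer loop
      vertex 1.46 1.34 0.00
      vertex 0.02 5.24 0.00
      vertex 9.26 6.43 0.00
    endloop
  endfacet
  facet normal 0.0000 0.0000 -1.0000
    outer loop
      vertex 5.39 0.04 0.00
      vertex 1.46 1.34 0.00
      vertex 9.26 6.43 0.00
    endloop
  endfacet
  facet normal 0.0000 0.0000 -1.0000
    outer loop
      vertex 8.87 2.30 0.00
      vertex 5.39 0.04 0.00
      vertex 9.26 6.43 0.00
    endloop
  endfacet
  facet normal 0.0000 0.0000 1.0000
    outer loop
      vertex 9.26 6.43 20.27
      vertex 6.28 9.32 20.27
      vertex 2.17 8.78 20.27
    endloop
  endfacet
  facet normal 0.0000 0.0000 1.0000
    outer loop
      vertex 9.26 6.43 20.27
      vertex 2.17 8.78 20.27
      vertex 0.02 5.24 20.27
    endloop
  endfacet
  facet normal 0.0000 0.0000 1.0000
    outer loop
      vertex 9.26 6.43 20.27
      vertex 0.02 5.24 20.27
      vertex 1.46 1.34 20.27
    endloop
  endfacet
  facet normal 0.0000 0.0000 1.0000
    outer loop
      vertex 9.26 6.43 20.27
      vertex 1.46 1.34 20.27
      vertex 5.39 0.04 20.27
    endloop
  endfacet
  facet normal 0.0000 0.0000 1.0000
    outer loop
      vertex 9.26 6.43 20.27
      vertex 5.39 0.04 20.27
      vertex 8.87 2.30 20.27
    endloop
  endfacet
  facet normal 0.6962 0.7179 0.0000
    outer loop
      vertex 9.26 6.43 0.00
      vertex 6.28 9.32 0.00
      vertex 6.28 9.32 20.27
    endloop
  endfacet
  facet normal 0.6962 0.7179 0.0000
    outer loop
      vertex 9.26 6.43 0.00
      vertex 6.28 9.32 20.27
      vertex 9.26 6.43 20.27
    endloop
  endfacet
  facet normal -0.1303 0.9915 0.0000
    outer loop
      vertex 6.28 9.32 0.00
      vertex 2.17 8.78 0.00
      vertex 2.17 8.78 20.27
    endloop
  endfacet
  facet normal -0.1303 0.9915 0.0000
    outer loop
      vertex 6.28 9.32 0.00
      vertex 2.17 8.78 20.27
      vertex 6.28 9.32 20.27
    endloop
  endfacet
  facet normal -0.8547 0.5191 0.0000
    outer loop
      vertex 2.17 8.78 0.00
      vertex 0.02 5.24 0.00
      vertex 0.02 5.24 20.27
    endloop
  endfacet
  facet normal -0.8547 0.5191 0.0000
    outer loop
      vertex 2.17 8.78 0.00
      vertex 0.02 5.24 20.27
      vertex 2.17 8.78 20.27
    endloop
  endfacet
  facet normal -0.9381 -0.3464 0.0000
    outer loop
      vertex 0.02 5.24 0.00
      vertex 1.46 1.34 0.00
      vertex 1.46 1.34 20.27
    endloop
  endfacet
  facet normal -0.9381 -0.3464 0.0000
    outer loop
      vertex 0.02 5.24 0.00
      vertex 1.46 1.34 20.27
      vertex 0.02 5.24 20.27
    endloop
  endfacet
  facet normal -0.3141 -0.9494 0.0000
    outer loop
      vertex 1.46 1.34 0.00
      vertex 5.39 0.04 0.00
      vertex 5.39 0.04 20.27
    endloop
  endfacet
  facet normal -0.3141 -0.9494 0.0000
    outer loop
      vertex 1.46 1.34 0.00
      vertex 5.39 0.04 20.27
      vertex 1.46 1.34 20.27
    endloop
  endfacet
  facet normal 0.5446 -0.8387 0.0000
    outer loop
      vertex 5.39 0.04 0.00
      vertex 8.87 2.30 0.00
      vertex 8.87 2.30 20.27
    endloop
  endfacet
  facet normal 0.5446 -0.8387 0.0000
    outer loop
      vertex 5.39 0.04 0.00
      vertex 8.87 2.30 20.27
      vertex 5.39 0.04 20.27
    endloop
  endfacet
  facet normal 0.9956 -0.0940 0.0000
    outer loop
      vertex 8.87 2.30 0.00
      vertex 9.26 6.43 0.00
      vertex 9.26 6.43 20.27
    endloop
  endfacet
  facet normal 0.9956 -0.0940 0.0000
    outer loop
      vertex 8.87 2.30 0.00
      vertex 9.26 6.43 20.27
      vertex 8.87 2.30 20.27
    endloop
  endfacet
endsolid part

The G0 Z moves step by Δz≈2.53 mm. Every layer's G1 loop is the same polygon, so the solid is a straight extrusion of it from z=0 to z≈20.3. Closing with flat bottom and top caps and triangulating gives 24 facets — a regular 7-sided prism (a cylinder approximated with 7 flat sides), circumscribed radius ≈ 4.78 mm, height ≈ 20.3 mm.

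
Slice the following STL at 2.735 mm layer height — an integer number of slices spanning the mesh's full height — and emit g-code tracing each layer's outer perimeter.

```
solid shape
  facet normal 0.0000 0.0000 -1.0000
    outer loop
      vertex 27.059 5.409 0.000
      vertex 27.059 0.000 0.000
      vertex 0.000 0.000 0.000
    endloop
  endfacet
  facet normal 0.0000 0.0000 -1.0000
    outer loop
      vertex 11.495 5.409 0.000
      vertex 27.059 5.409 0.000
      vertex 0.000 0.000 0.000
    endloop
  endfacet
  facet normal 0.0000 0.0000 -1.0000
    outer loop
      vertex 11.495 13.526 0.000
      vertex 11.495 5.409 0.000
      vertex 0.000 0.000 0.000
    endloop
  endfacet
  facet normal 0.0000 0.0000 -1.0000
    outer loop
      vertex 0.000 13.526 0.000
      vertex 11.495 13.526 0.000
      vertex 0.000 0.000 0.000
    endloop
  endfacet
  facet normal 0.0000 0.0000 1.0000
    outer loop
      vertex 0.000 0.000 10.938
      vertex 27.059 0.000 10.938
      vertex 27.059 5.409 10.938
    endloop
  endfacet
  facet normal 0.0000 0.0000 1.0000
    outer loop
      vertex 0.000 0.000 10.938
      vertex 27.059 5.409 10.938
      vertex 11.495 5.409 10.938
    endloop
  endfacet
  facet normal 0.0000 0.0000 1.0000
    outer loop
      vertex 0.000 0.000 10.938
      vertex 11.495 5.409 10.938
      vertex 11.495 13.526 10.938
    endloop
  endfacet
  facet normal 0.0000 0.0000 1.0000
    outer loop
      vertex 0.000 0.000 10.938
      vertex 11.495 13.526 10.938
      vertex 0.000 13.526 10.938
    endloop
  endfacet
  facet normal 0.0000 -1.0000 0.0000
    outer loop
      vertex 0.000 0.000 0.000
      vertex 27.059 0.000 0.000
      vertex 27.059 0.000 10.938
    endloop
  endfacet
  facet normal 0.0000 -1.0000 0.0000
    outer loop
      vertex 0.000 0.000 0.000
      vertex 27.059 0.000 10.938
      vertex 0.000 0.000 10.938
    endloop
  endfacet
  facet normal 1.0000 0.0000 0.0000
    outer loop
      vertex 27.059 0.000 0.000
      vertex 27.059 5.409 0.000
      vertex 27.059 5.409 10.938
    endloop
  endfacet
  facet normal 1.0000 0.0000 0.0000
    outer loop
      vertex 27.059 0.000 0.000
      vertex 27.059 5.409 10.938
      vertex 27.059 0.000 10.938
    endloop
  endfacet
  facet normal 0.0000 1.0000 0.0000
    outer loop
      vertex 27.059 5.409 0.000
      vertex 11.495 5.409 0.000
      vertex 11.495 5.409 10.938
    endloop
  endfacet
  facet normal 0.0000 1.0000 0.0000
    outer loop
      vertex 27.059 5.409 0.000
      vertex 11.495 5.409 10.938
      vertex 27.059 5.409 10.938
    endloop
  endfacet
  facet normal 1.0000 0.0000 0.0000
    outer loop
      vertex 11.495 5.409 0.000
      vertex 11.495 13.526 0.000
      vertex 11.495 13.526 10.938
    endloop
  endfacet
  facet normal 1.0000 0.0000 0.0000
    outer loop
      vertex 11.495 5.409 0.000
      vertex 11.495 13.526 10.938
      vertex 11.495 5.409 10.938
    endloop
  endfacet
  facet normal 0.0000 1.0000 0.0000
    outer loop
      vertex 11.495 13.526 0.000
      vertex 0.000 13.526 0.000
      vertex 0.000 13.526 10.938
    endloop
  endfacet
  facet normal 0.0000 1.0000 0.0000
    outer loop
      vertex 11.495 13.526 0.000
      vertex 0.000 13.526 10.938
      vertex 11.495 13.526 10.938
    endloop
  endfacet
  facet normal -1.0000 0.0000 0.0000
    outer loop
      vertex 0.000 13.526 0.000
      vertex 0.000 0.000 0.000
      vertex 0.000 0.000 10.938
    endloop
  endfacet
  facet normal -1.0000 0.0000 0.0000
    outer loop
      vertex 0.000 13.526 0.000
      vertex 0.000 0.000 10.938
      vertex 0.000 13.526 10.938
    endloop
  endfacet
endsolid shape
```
; perimeter-only toolpath
G21 ; units = mm
G90 ; absolute positioning
G28 ; home
; layer 1
G0 Z2.735
G0 X0.000 Y0.000
G1 X27.059 Y0.000
G1 X27.059 Y5.409
G1 X11.495 Y5.409
G1 X11.495 Y13.526
G1 X0.000 Y13.526
G1 X0.000 Y0.000
; layer 2
G0 Z5.469
G0 X0.000 Y0.000
G1 X27.059 Y0.000
G1 X27.059 Y5.409
G1 X11.495 Y5.409
G1 X11.495 Y13.526
G1 X0.000 Y13.526
G1 X0.000 Y0.000
; layer 3
G0 Z8.204
G0 X0.000 Y0.000
G1 X27.059 Y0.000
G1 X27.059 Y5.409
G1 X11.495 Y5.409
G1 X11.495 Y13.526
G1 X0.000 Y13.526
G1 X0.000 Y0.000
; layer 4
G0 Z10.938
G0 X0.000 Y0.000
G1 X27.059 Y0.000
G1 X27.059 Y5.409
G1 X11.495 Y5.409
G1 X11.495 Y13.526
G1 X0.000 Y13.526
G1 X0.000 Y0.000
M2 ; end

The solid is an L-shaped prism: outer 27.1 × 13.5 mm, arm thicknesses ≈ 5.41 mm (horizontal) and 11.5 mm (vertical), extruded 10.9 mm in z. Slicing at Δz = 2.735 mm — 4 equal slices spanning the solid's height, so layer i sits at z = i·h/4 — gives 4 non-empty perimeters. Each is a 6-segment closed polygon; G0 lifts to the layer z and rapids to the start vertex, then G1 traces the edges.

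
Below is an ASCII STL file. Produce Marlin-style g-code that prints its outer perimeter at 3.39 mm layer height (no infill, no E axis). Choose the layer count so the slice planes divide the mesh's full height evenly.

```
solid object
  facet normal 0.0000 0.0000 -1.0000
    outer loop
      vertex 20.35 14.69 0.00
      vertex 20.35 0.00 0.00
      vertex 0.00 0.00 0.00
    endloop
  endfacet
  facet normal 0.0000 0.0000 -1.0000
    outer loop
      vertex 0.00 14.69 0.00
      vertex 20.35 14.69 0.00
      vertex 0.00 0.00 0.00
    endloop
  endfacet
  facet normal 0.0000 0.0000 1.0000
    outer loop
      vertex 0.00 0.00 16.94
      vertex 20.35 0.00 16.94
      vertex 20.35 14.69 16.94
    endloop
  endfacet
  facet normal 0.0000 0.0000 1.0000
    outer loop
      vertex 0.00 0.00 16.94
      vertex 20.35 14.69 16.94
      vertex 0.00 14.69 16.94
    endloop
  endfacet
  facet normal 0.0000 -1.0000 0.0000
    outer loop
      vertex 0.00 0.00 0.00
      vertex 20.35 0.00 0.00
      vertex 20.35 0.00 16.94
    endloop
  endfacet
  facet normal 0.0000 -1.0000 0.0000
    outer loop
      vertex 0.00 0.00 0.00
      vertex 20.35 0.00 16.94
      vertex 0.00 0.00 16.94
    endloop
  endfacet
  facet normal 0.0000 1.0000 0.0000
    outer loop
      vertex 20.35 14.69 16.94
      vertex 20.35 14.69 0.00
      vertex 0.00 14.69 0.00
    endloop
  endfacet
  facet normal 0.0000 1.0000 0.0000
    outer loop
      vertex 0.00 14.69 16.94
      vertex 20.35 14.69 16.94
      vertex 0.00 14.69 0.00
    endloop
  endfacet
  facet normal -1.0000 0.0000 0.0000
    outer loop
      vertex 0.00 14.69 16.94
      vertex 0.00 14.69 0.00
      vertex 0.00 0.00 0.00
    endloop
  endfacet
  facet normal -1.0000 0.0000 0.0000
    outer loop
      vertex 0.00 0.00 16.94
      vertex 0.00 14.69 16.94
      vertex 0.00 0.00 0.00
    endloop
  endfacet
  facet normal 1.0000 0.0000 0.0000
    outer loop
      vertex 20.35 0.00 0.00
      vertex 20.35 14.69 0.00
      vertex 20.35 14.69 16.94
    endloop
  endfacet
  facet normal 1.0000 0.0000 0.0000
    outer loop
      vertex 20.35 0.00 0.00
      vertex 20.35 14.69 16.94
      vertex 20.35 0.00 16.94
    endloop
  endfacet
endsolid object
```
; perimeter-only toolpath
G21 ; units = mm
G90 ; absolute positioning
G28 ; home
; layer 1
G0 Z3.39
G0 X0.00 Y0.00
G1 X20.35 Y0.00
G1 X20.35 Y14.69
G1 X0.00 Y14.69
G1 X0.00 Y0.00
; layer 2
G0 Z6.78
G0 X0.00 Y0.00
G1 X20.35 Y0.00
G1 X20.35 Y14.69
G1 X0.00 Y14.69
G1 X0.00 Y0.00
; layer 3
G0 Z10.16
G0 X0.00 Y0.00
G1 X20.35 Y0.00
G1 X20.35 Y14.69
G1 X0.00 Y14.69
G1 X0.00 Y0.00
; layer 4
G0 Z13.55
G0 X0.00 Y0.00
G1 X20.35 Y0.00
G1 X20.35 Y14.69
G1 X0.00 Y14.69
G1 X0.00 Y0.00
; layer 5
G0 Z16.94
G0 X0.00 Y0.00
G1 X20.35 Y0.00
G1 X20.35 Y14.69
G1 X0.00 Y14.69
G1 X0.00 Y0.00
M2 ; end

The solid is a rectangular box, roughly 20.4 × 14.7 mm footprint and 16.9 mm tall. Slicing at Δz = 3.39 mm — 5 equal slices spanning the solid's height, so layer i sits at z = i·h/5 — gives 5 non-empty perimeters. Each is a 4-segment closed polygon; G0 lifts to the layer z and rapids to the start vertex, then G1 traces the edges.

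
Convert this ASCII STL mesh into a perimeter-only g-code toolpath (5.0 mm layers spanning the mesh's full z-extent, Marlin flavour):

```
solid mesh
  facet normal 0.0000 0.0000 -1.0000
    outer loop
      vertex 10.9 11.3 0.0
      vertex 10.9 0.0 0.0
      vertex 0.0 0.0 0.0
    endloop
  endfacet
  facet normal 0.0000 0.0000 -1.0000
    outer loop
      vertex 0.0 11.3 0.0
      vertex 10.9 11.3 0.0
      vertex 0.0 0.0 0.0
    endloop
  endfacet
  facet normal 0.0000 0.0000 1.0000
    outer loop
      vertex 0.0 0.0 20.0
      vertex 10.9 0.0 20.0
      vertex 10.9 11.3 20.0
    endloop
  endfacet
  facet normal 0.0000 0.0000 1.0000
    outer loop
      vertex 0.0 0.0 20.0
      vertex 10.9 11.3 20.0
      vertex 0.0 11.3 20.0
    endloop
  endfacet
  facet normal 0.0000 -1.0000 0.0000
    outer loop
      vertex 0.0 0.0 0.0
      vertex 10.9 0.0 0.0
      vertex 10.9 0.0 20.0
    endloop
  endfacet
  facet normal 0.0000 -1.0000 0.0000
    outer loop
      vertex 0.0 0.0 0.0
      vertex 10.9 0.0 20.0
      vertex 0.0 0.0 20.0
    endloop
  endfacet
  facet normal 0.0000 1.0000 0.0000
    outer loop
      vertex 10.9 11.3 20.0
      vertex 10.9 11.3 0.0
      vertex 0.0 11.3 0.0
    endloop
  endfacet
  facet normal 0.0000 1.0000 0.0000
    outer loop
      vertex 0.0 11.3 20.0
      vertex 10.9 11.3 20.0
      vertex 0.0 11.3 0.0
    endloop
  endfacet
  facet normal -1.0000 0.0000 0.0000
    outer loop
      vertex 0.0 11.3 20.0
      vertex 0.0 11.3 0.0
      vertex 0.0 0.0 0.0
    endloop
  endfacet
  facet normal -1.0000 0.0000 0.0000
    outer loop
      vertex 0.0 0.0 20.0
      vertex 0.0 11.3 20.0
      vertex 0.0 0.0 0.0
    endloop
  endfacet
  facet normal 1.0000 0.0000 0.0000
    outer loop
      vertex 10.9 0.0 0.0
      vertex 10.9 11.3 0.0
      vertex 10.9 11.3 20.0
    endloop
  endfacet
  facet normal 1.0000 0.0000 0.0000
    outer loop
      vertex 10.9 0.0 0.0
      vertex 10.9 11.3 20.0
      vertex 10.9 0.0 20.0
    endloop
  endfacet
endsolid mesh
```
; perimeter-only toolpath
G21 ; units = mm
G90 ; absolute positioning
G28 ; home
; layer 1
G0 Z5.0
G0 X0.0 Y0.0
G1 X10.9 Y0.0
G1 X10.9 Y11.3
G1 X0.0 Y11.3
G1 X0.0 Y0.0
; layer 2
G0 Z10.0
G0 X0.0 Y0.0
G1 X10.9 Y0.0
G1 X10.9 Y11.3
G1 X0.0 Y11.3
G1 X0.0 Y0.0
; layer 3
G0 Z15.0
G0 X0.0 Y0.0
G1 X10.9 Y0.0
G1 X10.9 Y11.3
G1 X0.0 Y11.3
G1 X0.0 Y0.0
; layer 4
G0 Z20.0
G0 X0.0 Y0.0
G1 X10.9 Y0.0
G1 X10.9 Y11.3
G1 X0.0 Y11.3
G1 X0.0 Y0.0
M2 ; end

The solid is a rectangular box, roughly 10.9 × 11.3 mm footprint and 20 mm tall. Slicing at Δz = 5.0 mm — 4 equal slices spanning the solid's height, so layer i sits at z = i·h/4 — gives 4 non-empty perimeters. Each is a 4-segment closed polygon; G0 lifts to the layer z and rapids to the start vertex, then G1 traces the edges.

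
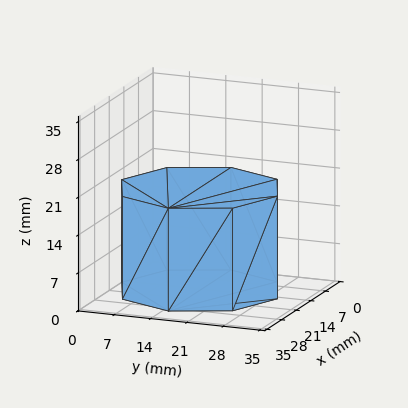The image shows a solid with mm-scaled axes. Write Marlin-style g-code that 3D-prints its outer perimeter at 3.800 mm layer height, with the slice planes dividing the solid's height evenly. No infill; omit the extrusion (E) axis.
Reading the render: the shape is a regular 8-sided prism (a cylinder approximated with 8 flat sides), circumscribed radius ≈ 15 mm, height ≈ 19 mm (dimensions read to the nearest mm from the axis ticks). For the g-code, the solid's height is divided into equal slices at the stated Δz and each level perimeter traced with G1 moves after a G0 lift.

; perimeter-only toolpath
G21 ; units = mm
G90 ; absolute positioning
G28 ; home
; layer 1
G0 Z3.800
G0 X30.000 Y15.000
G1 X25.607 Y25.607
G1 X15.000 Y30.000
G1 X4.393 Y25.607
G1 X0.000 Y15.000
G1 X4.393 Y4.393
G1 X15.000 Y0.000
G1 X25.607 Y4.393
G1 X30.000 Y15.000
; layer 2
G0 Z7.600
G0 X30.000 Y15.000
G1 X25.607 Y25.607
G1 X15.000 Y30.000
G1 X4.393 Y25.607
G1 X0.000 Y15.000
G1 X4.393 Y4.393
G1 X15.000 Y0.000
G1 X25.607 Y4.393
G1 X30.000 Y15.000
; layer 3
G0 Z11.400
G0 X30.000 Y15.000
G1 X25.607 Y25.607
G1 X15.000 Y30.000
G1 X4.393 Y25.607
G1 X0.000 Y15.000
G1 X4.393 Y4.393
G1 X15.000 Y0.000
G1 X25.607 Y4.393
G1 X30.000 Y15.000
; layer 4
G0 Z15.200
G0 X30.000 Y15.000
G1 X25.607 Y25.607
G1 X15.000 Y30.000
G1 X4.393 Y25.607
G1 X0.000 Y15.000
G1 X4.393 Y4.393
G1 X15.000 Y0.000
G1 X25.607 Y4.393
G1 X30.000 Y15.000
; layer 5
G0 Z19.000
G0 X30.000 Y15.000
G1 X25.607 Y25.607
G1 X15.000 Y30.000
G1 X4.393 Y25.607
G1 X0.000 Y15.000
G1 X4.393 Y4.393
G1 X15.000 Y0.000
G1 X25.607 Y4.393
G1 X30.000 Y15.000
M2 ; end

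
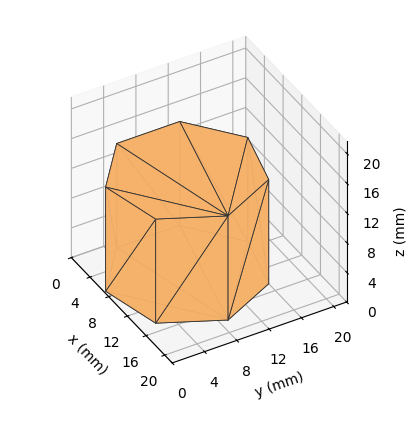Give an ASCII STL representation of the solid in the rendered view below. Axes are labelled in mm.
Reading the render: the shape is a regular 7-sided prism (a cylinder approximated with 7 flat sides), circumscribed radius ≈ 9 mm, height ≈ 14 mm (dimensions read to the nearest mm from the axis ticks). For the STL, each face is triangulated and given an outward normal.

solid part
  facet normal 0.0000 0.0000 -1.0000
    outer loop
      vertex 7.0 17.8 0.0
      vertex 14.6 16.0 0.0
      vertex 18.0 9.0 0.0
    endloop
  endfacet
  facet normal 0.0000 0.0000 -1.0000
    outer loop
      vertex 0.9 12.9 0.0
      vertex 7.0 17.8 0.0
      vertex 18.0 9.0 0.0
    endloop
  endfacet
  facet normal 0.0000 0.0000 -1.0000
    outer loop
      vertex 0.9 5.1 0.0
      vertex 0.9 12.9 0.0
      vertex 18.0 9.0 0.0
    endloop
  endfacet
  facet normal 0.0000 0.0000 -1.0000
    outer loop
      vertex 7.0 0.2 0.0
      vertex 0.9 5.1 0.0
      vertex 18.0 9.0 0.0
    endloop
  endfacet
  facet normal 0.0000 0.0000 -1.0000
    outer loop
      vertex 14.6 2.0 0.0
      vertex 7.0 0.2 0.0
      vertex 18.0 9.0 0.0
    endloop
  endfacet
  facet normal 0.0000 0.0000 1.0000
    outer loop
      vertex 18.0 9.0 14.0
      vertex 14.6 16.0 14.0
      vertex 7.0 17.8 14.0
    endloop
  endfacet
  facet normal 0.0000 0.0000 1.0000
    outer loop
      vertex 18.0 9.0 14.0
      vertex 7.0 17.8 14.0
      vertex 0.9 12.9 14.0
    endloop
  endfacet
  facet normal 0.0000 0.0000 1.0000
    outer loop
      vertex 18.0 9.0 14.0
      vertex 0.9 12.9 14.0
      vertex 0.9 5.1 14.0
    endloop
  endfacet
  facet normal 0.0000 0.0000 1.0000
    outer loop
      vertex 18.0 9.0 14.0
      vertex 0.9 5.1 14.0
      vertex 7.0 0.2 14.0
    endloop
  endfacet
  facet normal 0.0000 0.0000 1.0000
    outer loop
      vertex 18.0 9.0 14.0
      vertex 7.0 0.2 14.0
      vertex 14.6 2.0 14.0
    endloop
  endfacet
  facet normal 0.8995 0.4369 0.0000
    outer loop
      vertex 18.0 9.0 0.0
      vertex 14.6 16.0 0.0
      vertex 14.6 16.0 14.0
    endloop
  endfacet
  facet normal 0.8995 0.4369 0.0000
    outer loop
      vertex 18.0 9.0 0.0
      vertex 14.6 16.0 14.0
      vertex 18.0 9.0 14.0
    endloop
  endfacet
  facet normal 0.2305 0.9731 0.0000
    outer loop
      vertex 14.6 16.0 0.0
      vertex 7.0 17.8 0.0
      vertex 7.0 17.8 14.0
    endloop
  endfacet
  facet normal 0.2305 0.9731 0.0000
    outer loop
      vertex 14.6 16.0 0.0
      vertex 7.0 17.8 14.0
      vertex 14.6 16.0 14.0
    endloop
  endfacet
  facet normal -0.6263 0.7796 0.0000
    outer loop
      vertex 7.0 17.8 0.0
      vertex 0.9 12.9 0.0
      vertex 0.9 12.9 14.0
    endloop
  endfacet
  facet normal -0.6263 0.7796 0.0000
    outer loop
      vertex 7.0 17.8 0.0
      vertex 0.9 12.9 14.0
      vertex 7.0 17.8 14.0
    endloop
  endfacet
  facet normal -1.0000 0.0000 0.0000
    outer loop
      vertex 0.9 12.9 0.0
      vertex 0.9 5.1 0.0
      vertex 0.9 5.1 14.0
    endloop
  endfacet
  facet normal -1.0000 0.0000 0.0000
    outer loop
      vertex 0.9 12.9 0.0
      vertex 0.9 5.1 14.0
      vertex 0.9 12.9 14.0
    endloop
  endfacet
  facet normal -0.6263 -0.7796 0.0000
    outer loop
      vertex 0.9 5.1 0.0
      vertex 7.0 0.2 0.0
      vertex 7.0 0.2 14.0
    endloop
  endfacet
  facet normal -0.6263 -0.7796 0.0000
    outer loop
      vertex 0.9 5.1 0.0
      vertex 7.0 0.2 14.0
      vertex 0.9 5.1 14.0
    endloop
  endfacet
  facet normal 0.2305 -0.9731 0.0000
    outer loop
      vertex 7.0 0.2 0.0
      vertex 14.6 2.0 0.0
      vertex 14.6 2.0 14.0
    endloop
  endfacet
  facet normal 0.2305 -0.9731 0.0000
    outer loop
      vertex 7.0 0.2 0.0
      vertex 14.6 2.0 14.0
      vertex 7.0 0.2 14.0
    endloop
  endfacet
  facet normal 0.8995 -0.4369 0.0000
    outer loop
      vertex 14.6 2.0 0.0
      vertex 18.0 9.0 0.0
      vertex 18.0 9.0 14.0
    endloop
  endfacet
  facet normal 0.8995 -0.4369 0.0000
    outer loop
      vertex 14.6 2.0 0.0
      vertex 18.0 9.0 14.0
      vertex 14.6 2.0 14.0
    endloop
  endfacet
endsolid part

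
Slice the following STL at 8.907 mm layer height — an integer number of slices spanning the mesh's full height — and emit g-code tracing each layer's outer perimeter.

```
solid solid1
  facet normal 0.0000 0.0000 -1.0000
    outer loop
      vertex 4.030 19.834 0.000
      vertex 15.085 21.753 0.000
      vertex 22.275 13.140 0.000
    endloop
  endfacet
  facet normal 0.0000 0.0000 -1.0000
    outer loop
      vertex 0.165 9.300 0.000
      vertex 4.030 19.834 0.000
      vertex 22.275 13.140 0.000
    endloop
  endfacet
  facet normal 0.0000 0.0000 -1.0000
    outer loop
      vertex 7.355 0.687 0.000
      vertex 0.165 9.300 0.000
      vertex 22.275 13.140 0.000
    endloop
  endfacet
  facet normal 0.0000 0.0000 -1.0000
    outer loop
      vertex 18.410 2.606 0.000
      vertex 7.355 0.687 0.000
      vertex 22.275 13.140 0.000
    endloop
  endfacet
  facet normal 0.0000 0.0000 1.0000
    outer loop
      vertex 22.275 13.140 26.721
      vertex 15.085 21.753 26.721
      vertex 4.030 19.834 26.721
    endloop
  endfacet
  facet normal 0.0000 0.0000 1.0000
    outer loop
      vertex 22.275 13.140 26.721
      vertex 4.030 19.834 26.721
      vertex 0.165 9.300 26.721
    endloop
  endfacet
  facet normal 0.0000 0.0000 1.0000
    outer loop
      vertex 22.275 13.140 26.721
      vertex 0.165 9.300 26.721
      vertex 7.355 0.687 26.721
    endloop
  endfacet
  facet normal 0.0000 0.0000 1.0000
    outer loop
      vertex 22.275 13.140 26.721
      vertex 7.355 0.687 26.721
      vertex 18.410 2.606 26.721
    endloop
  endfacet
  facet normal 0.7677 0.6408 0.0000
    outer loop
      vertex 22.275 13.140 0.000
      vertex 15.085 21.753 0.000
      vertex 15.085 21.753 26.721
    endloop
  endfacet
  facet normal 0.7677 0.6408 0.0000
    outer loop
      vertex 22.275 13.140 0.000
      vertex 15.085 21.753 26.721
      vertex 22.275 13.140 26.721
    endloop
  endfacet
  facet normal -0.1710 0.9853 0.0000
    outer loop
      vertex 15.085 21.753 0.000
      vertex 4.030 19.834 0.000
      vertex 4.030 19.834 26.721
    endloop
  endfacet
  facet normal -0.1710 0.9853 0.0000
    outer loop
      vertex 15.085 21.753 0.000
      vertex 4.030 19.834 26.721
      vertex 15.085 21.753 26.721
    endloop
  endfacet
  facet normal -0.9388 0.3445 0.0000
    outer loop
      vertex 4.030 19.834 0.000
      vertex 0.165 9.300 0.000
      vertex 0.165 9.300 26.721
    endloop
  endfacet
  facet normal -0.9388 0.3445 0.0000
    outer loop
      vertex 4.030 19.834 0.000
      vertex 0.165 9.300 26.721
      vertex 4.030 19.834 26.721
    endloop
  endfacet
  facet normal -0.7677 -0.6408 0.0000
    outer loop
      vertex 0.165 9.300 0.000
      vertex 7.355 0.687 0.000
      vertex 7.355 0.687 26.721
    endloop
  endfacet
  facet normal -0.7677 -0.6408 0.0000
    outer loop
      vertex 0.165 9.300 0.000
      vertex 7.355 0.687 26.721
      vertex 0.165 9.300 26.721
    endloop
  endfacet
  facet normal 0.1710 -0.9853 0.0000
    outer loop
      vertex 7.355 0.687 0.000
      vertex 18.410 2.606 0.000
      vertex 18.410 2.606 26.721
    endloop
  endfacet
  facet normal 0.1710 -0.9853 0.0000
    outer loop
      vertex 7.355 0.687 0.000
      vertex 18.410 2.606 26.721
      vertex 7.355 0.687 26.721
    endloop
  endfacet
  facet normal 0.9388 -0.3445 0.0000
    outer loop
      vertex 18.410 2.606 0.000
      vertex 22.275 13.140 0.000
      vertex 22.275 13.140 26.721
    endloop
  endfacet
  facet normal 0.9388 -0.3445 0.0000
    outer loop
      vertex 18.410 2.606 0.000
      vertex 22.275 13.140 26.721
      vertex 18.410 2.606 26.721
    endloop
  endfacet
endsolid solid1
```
; perimeter-only toolpath
G21 ; units = mm
G90 ; absolute positioning
G28 ; home
; layer 1
G0 Z8.907
G0 X22.275 Y13.140
G1 X15.085 Y21.753
G1 X4.030 Y19.834
G1 X0.165 Y9.300
G1 X7.355 Y0.687
G1 X18.410 Y2.606
G1 X22.275 Y13.140
; layer 2
G0 Z17.814
G0 X22.275 Y13.140
G1 X15.085 Y21.753
G1 X4.030 Y19.834
G1 X0.165 Y9.300
G1 X7.355 Y0.687
G1 X18.410 Y2.606
G1 X22.275 Y13.140
; layer 3
G0 Z26.721
G0 X22.275 Y13.140
G1 X15.085 Y21.753
G1 X4.030 Y19.834
G1 X0.165 Y9.300
G1 X7.355 Y0.687
G1 X18.410 Y2.606
G1 X22.275 Y13.140
M2 ; end

The solid is a regular 6-sided prism (a cylinder approximated with 6 flat sides), circumscribed radius ≈ 11.2 mm, height ≈ 26.7 mm. Slicing at Δz = 8.907 mm — 3 equal slices spanning the solid's height, so layer i sits at z = i·h/3 — gives 3 non-empty perimeters. Each is a 6-segment closed polygon; G0 lifts to the layer z and rapids to the start vertex, then G1 traces the edges.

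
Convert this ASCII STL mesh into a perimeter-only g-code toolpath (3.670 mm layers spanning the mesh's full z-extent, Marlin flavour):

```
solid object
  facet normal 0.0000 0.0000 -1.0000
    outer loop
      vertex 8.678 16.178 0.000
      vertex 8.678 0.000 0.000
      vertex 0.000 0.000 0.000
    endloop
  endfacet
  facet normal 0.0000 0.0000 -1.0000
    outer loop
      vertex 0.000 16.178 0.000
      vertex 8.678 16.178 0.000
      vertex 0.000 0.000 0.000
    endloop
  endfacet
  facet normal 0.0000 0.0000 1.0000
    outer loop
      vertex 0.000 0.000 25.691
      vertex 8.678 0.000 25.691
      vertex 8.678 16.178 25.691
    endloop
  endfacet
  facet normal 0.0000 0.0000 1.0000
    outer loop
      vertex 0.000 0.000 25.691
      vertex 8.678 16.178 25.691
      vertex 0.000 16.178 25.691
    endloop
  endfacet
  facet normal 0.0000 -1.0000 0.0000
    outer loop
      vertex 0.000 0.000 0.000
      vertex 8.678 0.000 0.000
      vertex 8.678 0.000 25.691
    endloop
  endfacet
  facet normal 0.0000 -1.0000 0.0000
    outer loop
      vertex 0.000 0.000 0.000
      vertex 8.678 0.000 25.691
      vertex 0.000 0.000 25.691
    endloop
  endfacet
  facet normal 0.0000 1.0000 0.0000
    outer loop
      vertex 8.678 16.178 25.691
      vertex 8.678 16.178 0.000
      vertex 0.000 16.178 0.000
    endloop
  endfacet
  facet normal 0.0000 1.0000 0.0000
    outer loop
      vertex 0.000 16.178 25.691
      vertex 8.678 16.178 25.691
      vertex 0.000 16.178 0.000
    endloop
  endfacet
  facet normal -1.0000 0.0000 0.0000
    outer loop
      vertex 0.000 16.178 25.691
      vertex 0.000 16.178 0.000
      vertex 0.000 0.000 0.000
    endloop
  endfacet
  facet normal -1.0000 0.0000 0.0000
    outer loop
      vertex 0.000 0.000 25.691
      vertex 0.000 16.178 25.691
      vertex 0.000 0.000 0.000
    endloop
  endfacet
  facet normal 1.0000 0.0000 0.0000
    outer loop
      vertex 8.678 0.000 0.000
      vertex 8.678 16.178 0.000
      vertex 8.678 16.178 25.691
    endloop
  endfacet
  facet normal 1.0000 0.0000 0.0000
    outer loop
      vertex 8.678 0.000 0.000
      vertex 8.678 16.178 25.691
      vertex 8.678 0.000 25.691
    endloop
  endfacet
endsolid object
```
; perimeter-only toolpath
G21 ; units = mm
G90 ; absolute positioning
G28 ; home
; layer 1
G0 Z3.670
G0 X0.000 Y0.000
G1 X8.678 Y0.000
G1 X8.678 Y16.178
G1 X0.000 Y16.178
G1 X0.000 Y0.000
; layer 2
G0 Z7.340
G0 X0.000 Y0.000
G1 X8.678 Y0.000
G1 X8.678 Y16.178
G1 X0.000 Y16.178
G1 X0.000 Y0.000
; layer 3
G0 Z11.010
G0 X0.000 Y0.000
G1 X8.678 Y0.000
G1 X8.678 Y16.178
G1 X0.000 Y16.178
G1 X0.000 Y0.000
; layer 4
G0 Z14.681
G0 X0.000 Y0.000
G1 X8.678 Y0.000
G1 X8.678 Y16.178
G1 X0.000 Y16.178
G1 X0.000 Y0.000
; layer 5
G0 Z18.351
G0 X0.000 Y0.000
G1 X8.678 Y0.000
G1 X8.678 Y16.178
G1 X0.000 Y16.178
G1 X0.000 Y0.000
; layer 6
G0 Z22.021
G0 X0.000 Y0.000
G1 X8.678 Y0.000
G1 X8.678 Y16.178
G1 X0.000 Y16.178
G1 X0.000 Y0.000
; layer 7
G0 Z25.691
G0 X0.000 Y0.000
G1 X8.678 Y0.000
G1 X8.678 Y16.178
G1 X0.000 Y16.178
G1 X0.000 Y0.000
M2 ; end

The solid is a rectangular box, roughly 8.68 × 16.2 mm footprint and 25.7 mm tall. Slicing at Δz = 3.670 mm — 7 equal slices spanning the solid's height, so layer i sits at z = i·h/7 — gives 7 non-empty perimeters. Each is a 4-segment closed polygon; G0 lifts to the layer z and rapids to the start vertex, then G1 traces the edges.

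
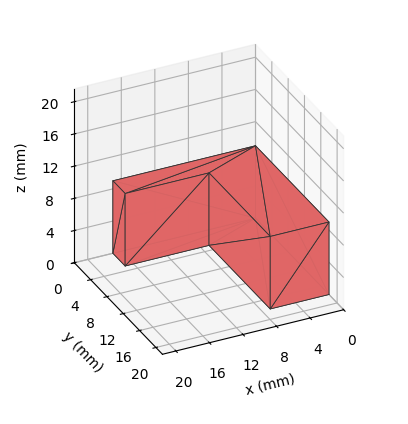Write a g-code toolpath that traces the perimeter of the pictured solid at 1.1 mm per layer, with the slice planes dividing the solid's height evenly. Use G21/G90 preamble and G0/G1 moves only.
Reading the render: the shape is an L-shaped prism: outer 17 × 18 mm, arm thicknesses ≈ 3 mm (horizontal) and 7 mm (vertical), extruded 9 mm in z (dimensions read to the nearest mm from the axis ticks). For the g-code, the solid's height is divided into equal slices at the stated Δz and each level perimeter traced with G1 moves after a G0 lift.

; perimeter-only toolpath
G21 ; units = mm
G90 ; absolute positioning
G28 ; home
; layer 1
G0 Z1.1
G0 X0.0 Y0.0
G1 X17.0 Y0.0
G1 X17.0 Y3.0
G1 X7.0 Y3.0
G1 X7.0 Y18.0
G1 X0.0 Y18.0
G1 X0.0 Y0.0
; layer 2
G0 Z2.2
G0 X0.0 Y0.0
G1 X17.0 Y0.0
G1 X17.0 Y3.0
G1 X7.0 Y3.0
G1 X7.0 Y18.0
G1 X0.0 Y18.0
G1 X0.0 Y0.0
; layer 3
G0 Z3.4
G0 X0.0 Y0.0
G1 X17.0 Y0.0
G1 X17.0 Y3.0
G1 X7.0 Y3.0
G1 X7.0 Y18.0
G1 X0.0 Y18.0
G1 X0.0 Y0.0
; layer 4
G0 Z4.5
G0 X0.0 Y0.0
G1 X17.0 Y0.0
G1 X17.0 Y3.0
G1 X7.0 Y3.0
G1 X7.0 Y18.0
G1 X0.0 Y18.0
G1 X0.0 Y0.0
; layer 5
G0 Z5.6
G0 X0.0 Y0.0
G1 X17.0 Y0.0
G1 X17.0 Y3.0
G1 X7.0 Y3.0
G1 X7.0 Y18.0
G1 X0.0 Y18.0
G1 X0.0 Y0.0
; layer 6
G0 Z6.8
G0 X0.0 Y0.0
G1 X17.0 Y0.0
G1 X17.0 Y3.0
G1 X7.0 Y3.0
G1 X7.0 Y18.0
G1 X0.0 Y18.0
G1 X0.0 Y0.0
; layer 7
G0 Z7.9
G0 X0.0 Y0.0
G1 X17.0 Y0.0
G1 X17.0 Y3.0
G1 X7.0 Y3.0
G1 X7.0 Y18.0
G1 X0.0 Y18.0
G1 X0.0 Y0.0
; layer 8
G0 Z9.0
G0 X0.0 Y0.0
G1 X17.0 Y0.0
G1 X17.0 Y3.0
G1 X7.0 Y3.0
G1 X7.0 Y18.0
G1 X0.0 Y18.0
G1 X0.0 Y0.0
M2 ; end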